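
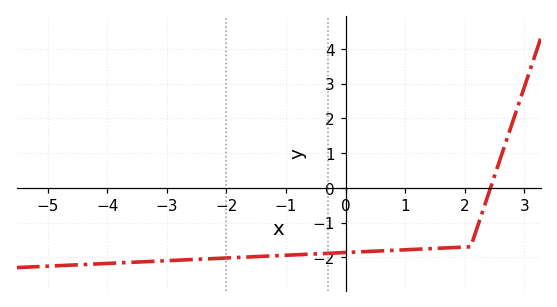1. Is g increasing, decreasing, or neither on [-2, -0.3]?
increasing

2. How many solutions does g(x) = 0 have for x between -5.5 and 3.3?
1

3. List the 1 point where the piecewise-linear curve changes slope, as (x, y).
(2.1, -1.7)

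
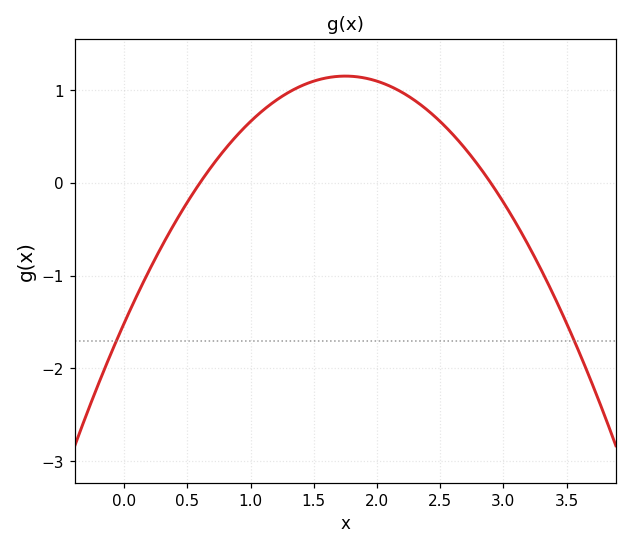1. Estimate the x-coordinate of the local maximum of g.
1.75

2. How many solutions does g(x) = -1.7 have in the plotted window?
2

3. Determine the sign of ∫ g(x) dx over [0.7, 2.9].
positive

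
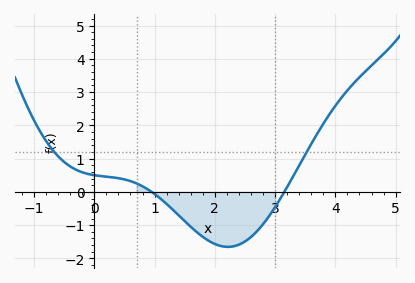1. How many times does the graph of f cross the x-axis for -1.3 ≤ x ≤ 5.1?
2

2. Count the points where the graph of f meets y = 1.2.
2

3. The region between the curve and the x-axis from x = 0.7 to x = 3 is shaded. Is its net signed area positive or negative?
negative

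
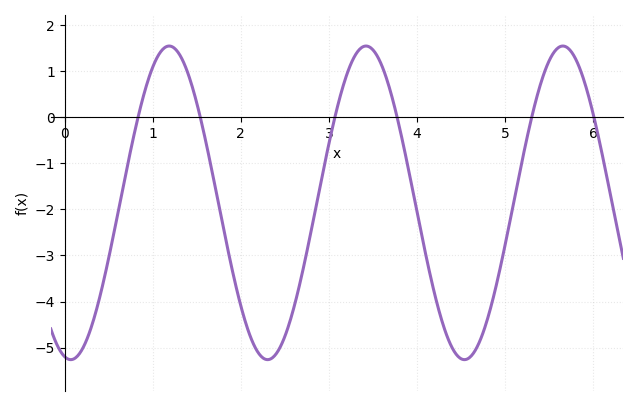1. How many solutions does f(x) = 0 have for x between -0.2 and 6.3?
6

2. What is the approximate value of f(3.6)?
1.1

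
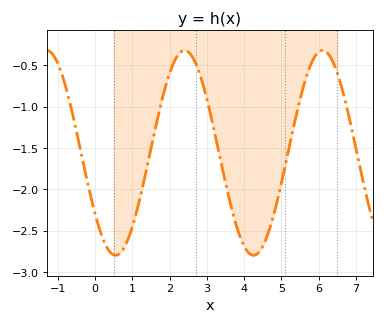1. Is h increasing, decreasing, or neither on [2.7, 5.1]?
neither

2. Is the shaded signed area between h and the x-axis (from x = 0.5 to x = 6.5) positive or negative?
negative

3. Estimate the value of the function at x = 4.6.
-2.6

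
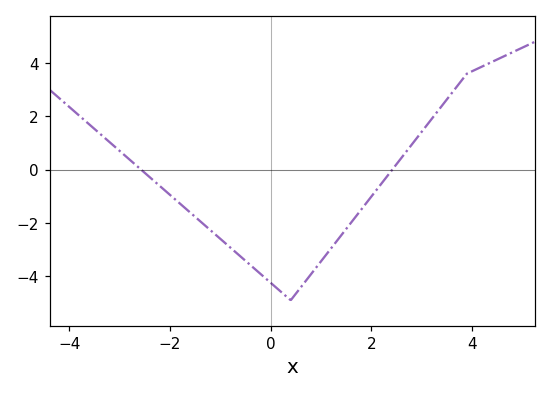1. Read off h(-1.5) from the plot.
-1.77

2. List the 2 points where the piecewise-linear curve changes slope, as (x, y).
(0.4, -4.9); (3.9, 3.6)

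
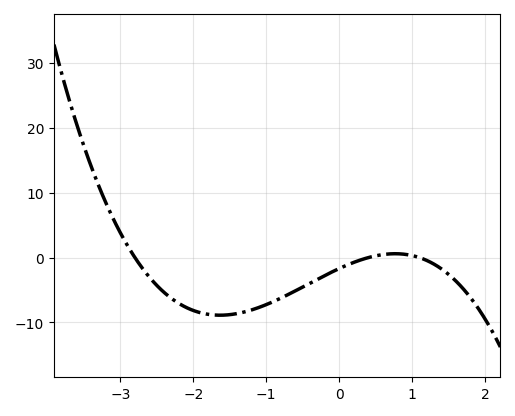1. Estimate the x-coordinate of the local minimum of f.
-1.63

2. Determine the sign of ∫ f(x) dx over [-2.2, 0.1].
negative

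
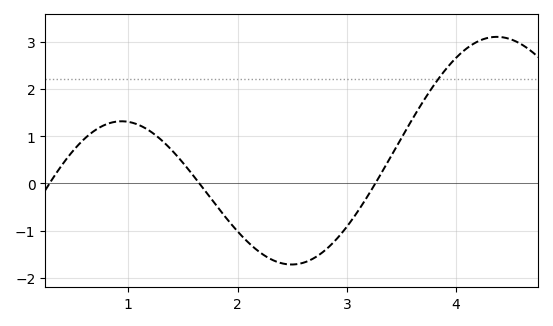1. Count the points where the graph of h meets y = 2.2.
1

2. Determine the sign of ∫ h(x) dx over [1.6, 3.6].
negative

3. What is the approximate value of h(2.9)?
-1.19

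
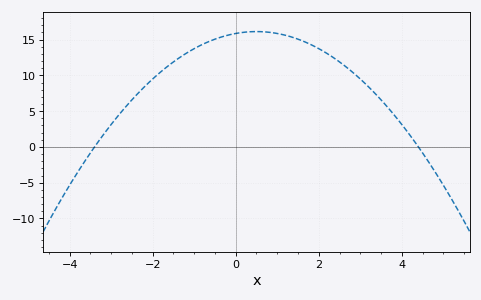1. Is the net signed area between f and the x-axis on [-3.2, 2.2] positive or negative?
positive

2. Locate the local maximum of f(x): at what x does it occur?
0.5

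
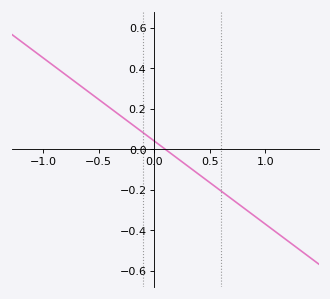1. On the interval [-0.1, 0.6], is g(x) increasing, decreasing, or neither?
decreasing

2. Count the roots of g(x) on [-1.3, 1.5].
1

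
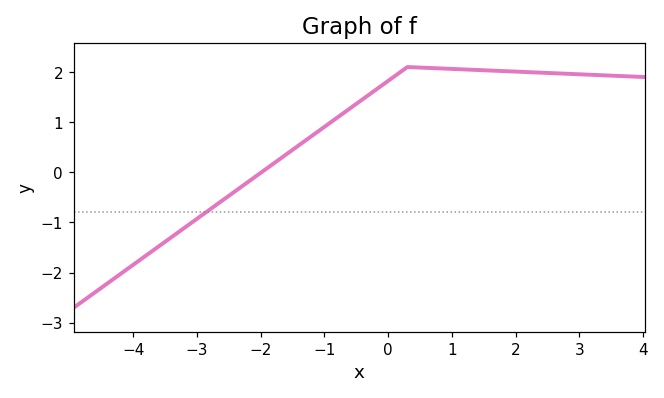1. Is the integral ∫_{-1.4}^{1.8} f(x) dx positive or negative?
positive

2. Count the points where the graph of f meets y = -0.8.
1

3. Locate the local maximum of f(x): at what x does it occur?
0.302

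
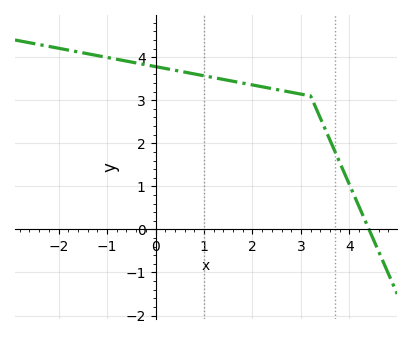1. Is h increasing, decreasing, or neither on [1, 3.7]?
decreasing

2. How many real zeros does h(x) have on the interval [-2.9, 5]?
1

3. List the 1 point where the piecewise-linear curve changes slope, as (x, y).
(3.2, 3.1)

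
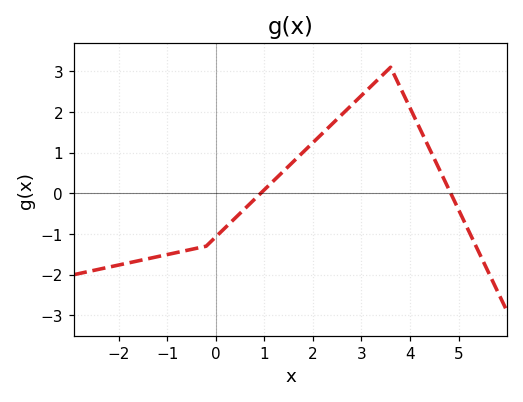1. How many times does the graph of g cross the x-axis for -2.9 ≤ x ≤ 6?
2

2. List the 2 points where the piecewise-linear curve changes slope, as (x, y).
(-0.2, -1.3); (3.6, 3.1)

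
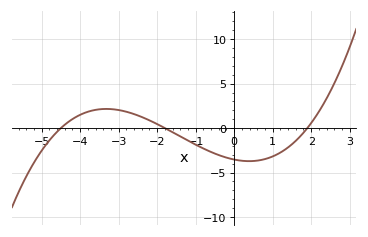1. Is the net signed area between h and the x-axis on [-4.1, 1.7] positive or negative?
negative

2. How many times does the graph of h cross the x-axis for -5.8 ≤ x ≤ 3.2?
3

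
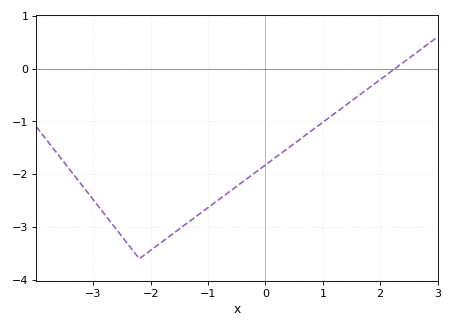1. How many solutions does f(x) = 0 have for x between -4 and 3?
1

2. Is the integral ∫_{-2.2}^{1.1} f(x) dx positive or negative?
negative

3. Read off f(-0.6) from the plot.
-2.31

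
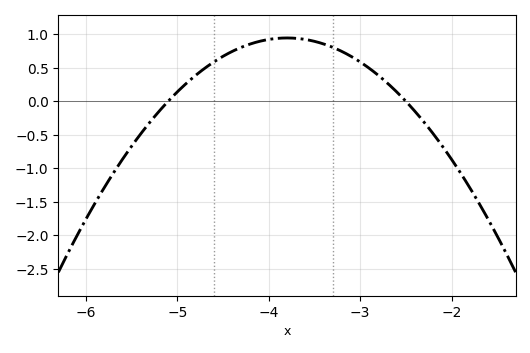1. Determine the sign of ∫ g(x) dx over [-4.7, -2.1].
positive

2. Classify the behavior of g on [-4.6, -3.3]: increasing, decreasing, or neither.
neither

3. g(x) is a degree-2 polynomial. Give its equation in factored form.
y = -0.56(x + 5.1)(x + 2.5)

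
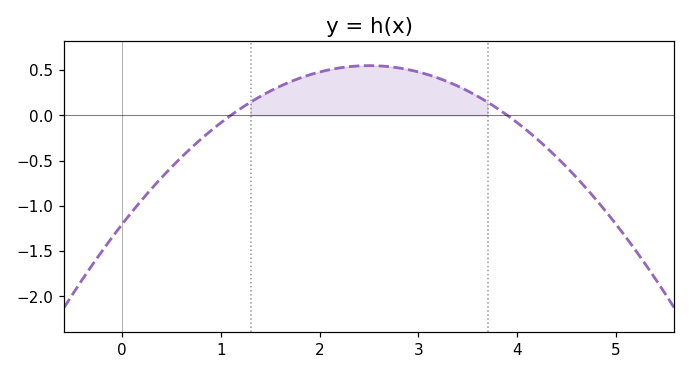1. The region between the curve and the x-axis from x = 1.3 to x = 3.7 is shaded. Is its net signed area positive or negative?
positive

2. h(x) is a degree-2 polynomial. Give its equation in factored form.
y = -0.28(x - 1.1)(x - 3.9)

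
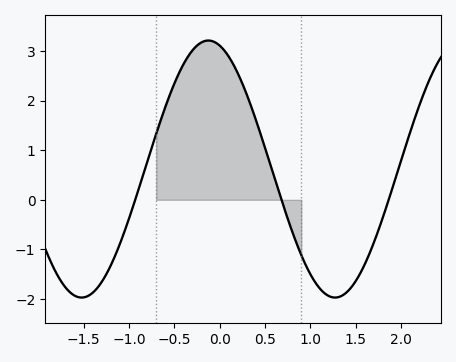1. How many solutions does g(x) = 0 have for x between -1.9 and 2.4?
3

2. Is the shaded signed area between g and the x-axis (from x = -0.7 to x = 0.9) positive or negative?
positive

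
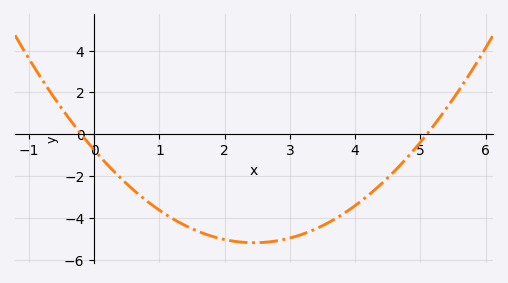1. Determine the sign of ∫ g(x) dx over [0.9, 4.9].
negative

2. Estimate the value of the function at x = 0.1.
-1.2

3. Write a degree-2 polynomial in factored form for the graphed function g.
y = 0.74(x + 0.2)(x - 5.1)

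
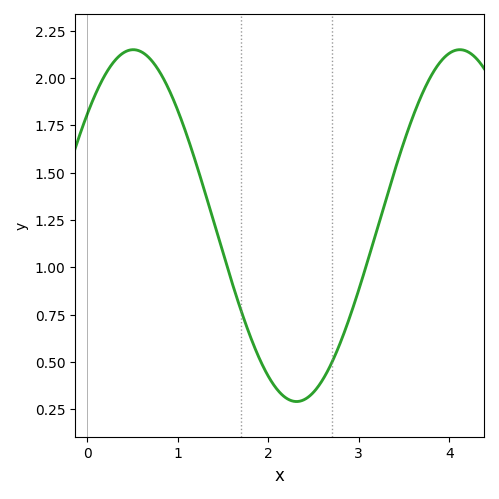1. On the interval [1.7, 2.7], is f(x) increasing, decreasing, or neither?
neither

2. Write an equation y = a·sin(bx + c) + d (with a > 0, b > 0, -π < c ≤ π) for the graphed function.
y = 0.93sin(1.7x + 0.69) + 1.22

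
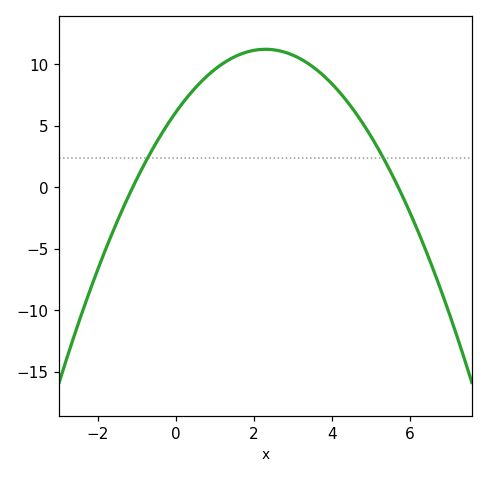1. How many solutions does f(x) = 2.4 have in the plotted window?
2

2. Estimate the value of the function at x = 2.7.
11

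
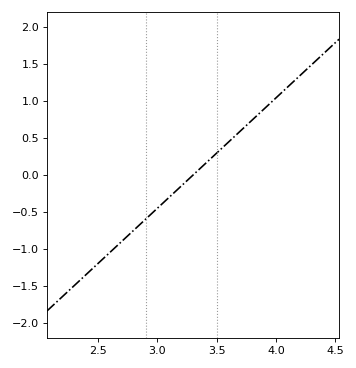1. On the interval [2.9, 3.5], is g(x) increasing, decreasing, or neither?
increasing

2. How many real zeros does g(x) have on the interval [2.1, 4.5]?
1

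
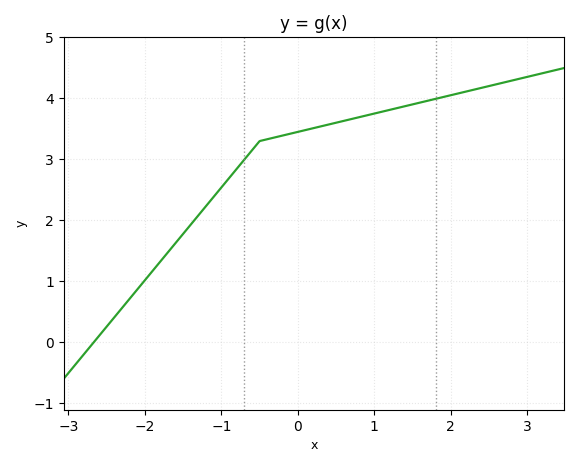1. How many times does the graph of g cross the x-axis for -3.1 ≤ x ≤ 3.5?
1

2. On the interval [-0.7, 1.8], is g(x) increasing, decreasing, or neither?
increasing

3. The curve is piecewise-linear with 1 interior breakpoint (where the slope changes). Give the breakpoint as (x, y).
(-0.5, 3.3)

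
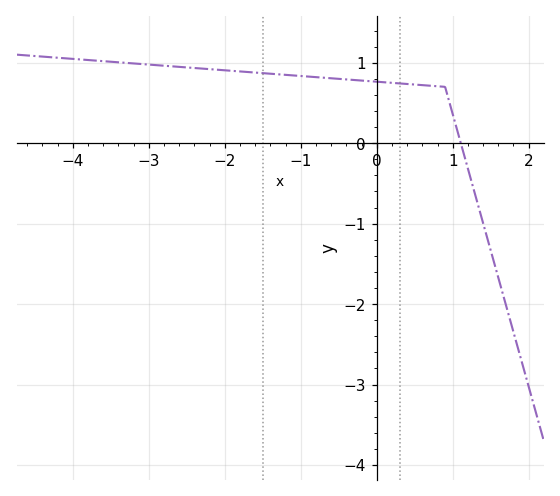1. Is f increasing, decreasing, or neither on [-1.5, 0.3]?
decreasing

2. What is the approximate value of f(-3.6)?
1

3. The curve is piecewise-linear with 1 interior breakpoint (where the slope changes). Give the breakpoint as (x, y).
(0.9, 0.7)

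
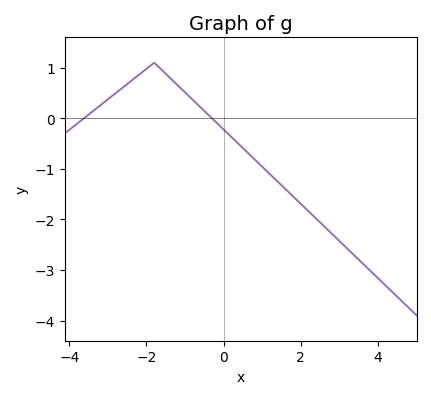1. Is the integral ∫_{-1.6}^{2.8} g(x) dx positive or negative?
negative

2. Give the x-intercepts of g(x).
-3.62, -0.302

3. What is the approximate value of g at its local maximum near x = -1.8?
1.1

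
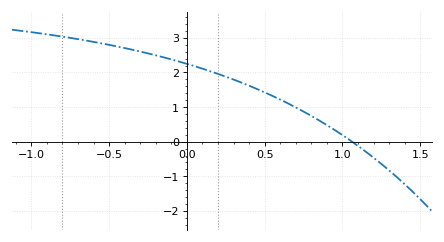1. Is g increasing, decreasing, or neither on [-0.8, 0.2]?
decreasing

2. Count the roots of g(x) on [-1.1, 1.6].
1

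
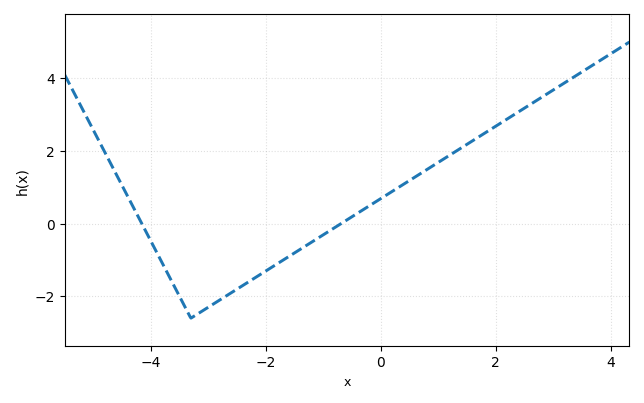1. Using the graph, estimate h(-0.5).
0.19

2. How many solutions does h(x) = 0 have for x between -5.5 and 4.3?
2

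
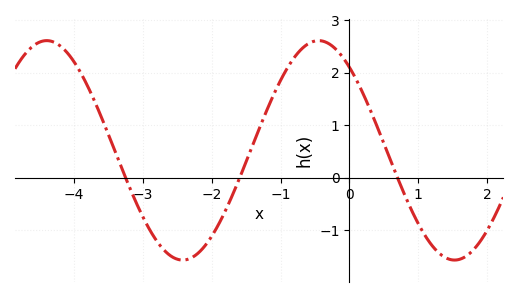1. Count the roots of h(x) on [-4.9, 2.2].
3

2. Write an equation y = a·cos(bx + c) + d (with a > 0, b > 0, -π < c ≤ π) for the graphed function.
y = 2.09cos(1.59x + 0.712) + 0.52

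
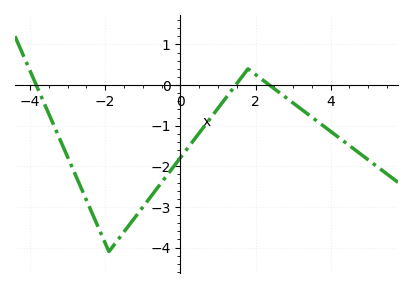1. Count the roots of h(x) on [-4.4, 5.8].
3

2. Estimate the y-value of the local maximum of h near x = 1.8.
0.399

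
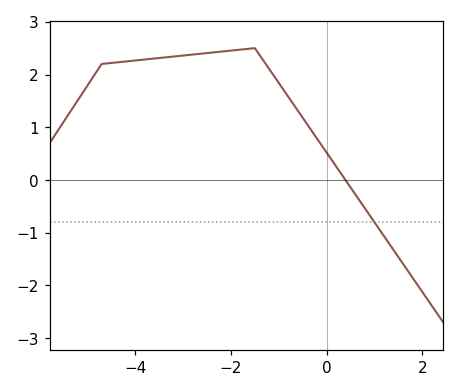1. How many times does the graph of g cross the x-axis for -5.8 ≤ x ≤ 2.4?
1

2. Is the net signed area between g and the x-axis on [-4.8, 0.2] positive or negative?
positive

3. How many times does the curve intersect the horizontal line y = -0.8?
1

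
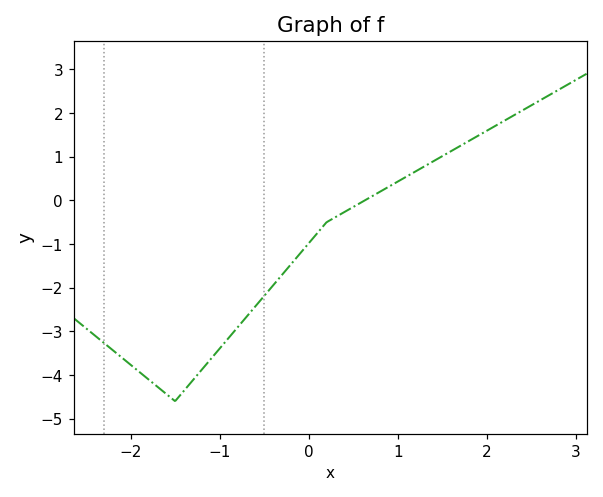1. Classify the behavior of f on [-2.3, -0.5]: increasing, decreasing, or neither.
neither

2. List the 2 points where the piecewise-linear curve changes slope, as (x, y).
(-1.5, -4.6); (0.2, -0.5)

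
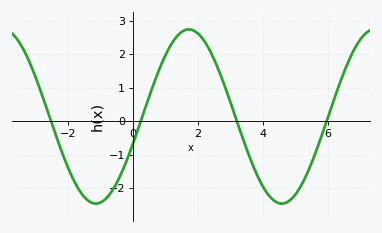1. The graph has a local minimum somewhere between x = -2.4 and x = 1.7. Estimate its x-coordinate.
-1.14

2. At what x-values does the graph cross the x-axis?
-2.52, 0.241, 3.19, 5.95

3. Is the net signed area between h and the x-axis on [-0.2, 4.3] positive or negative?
positive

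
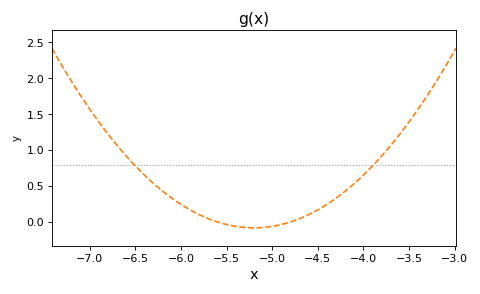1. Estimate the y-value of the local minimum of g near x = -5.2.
-0.1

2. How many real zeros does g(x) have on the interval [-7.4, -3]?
2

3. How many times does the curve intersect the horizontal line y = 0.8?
2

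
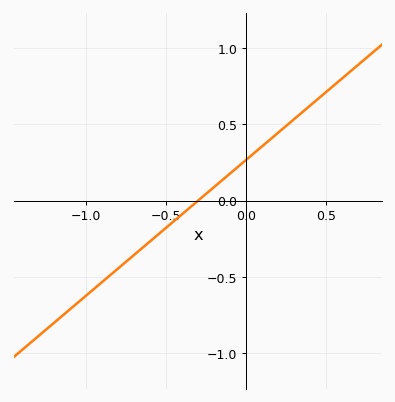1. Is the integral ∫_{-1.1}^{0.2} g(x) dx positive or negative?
negative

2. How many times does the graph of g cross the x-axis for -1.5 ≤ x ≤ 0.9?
1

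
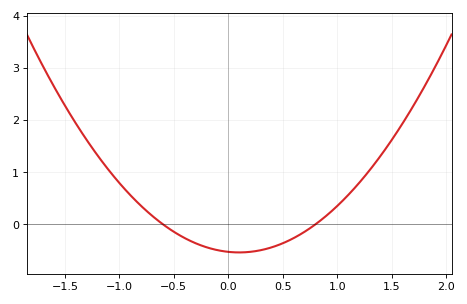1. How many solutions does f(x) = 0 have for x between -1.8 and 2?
2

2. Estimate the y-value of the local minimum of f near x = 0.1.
-0.539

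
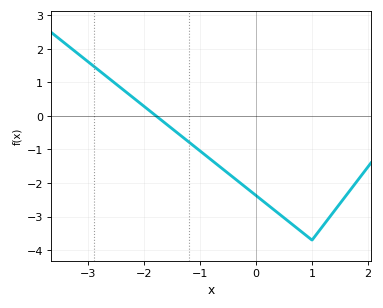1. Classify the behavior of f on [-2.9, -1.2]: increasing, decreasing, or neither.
decreasing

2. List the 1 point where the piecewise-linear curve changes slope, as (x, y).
(1, -3.7)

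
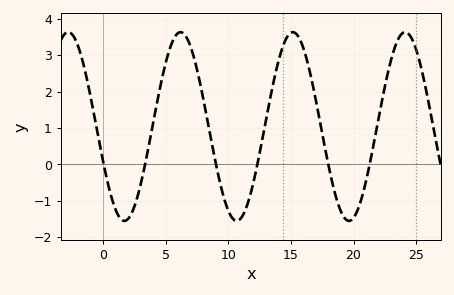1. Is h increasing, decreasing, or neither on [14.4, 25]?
neither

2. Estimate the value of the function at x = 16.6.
2.41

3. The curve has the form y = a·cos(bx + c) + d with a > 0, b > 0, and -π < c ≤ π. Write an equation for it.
y = 2.59cos(0.7x + 1.96) + 1.04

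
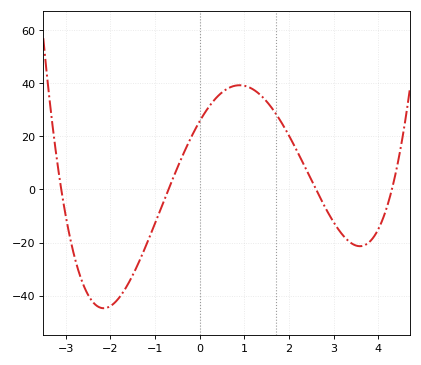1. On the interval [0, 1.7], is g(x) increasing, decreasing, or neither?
neither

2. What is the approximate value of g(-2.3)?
-44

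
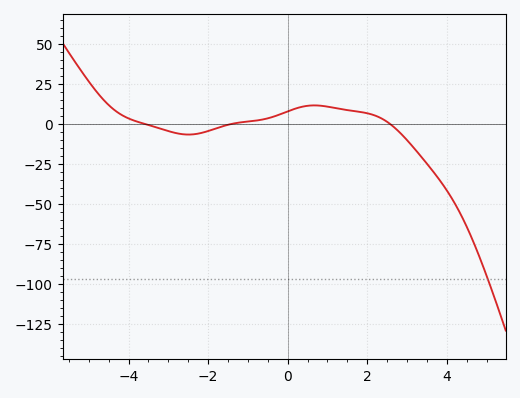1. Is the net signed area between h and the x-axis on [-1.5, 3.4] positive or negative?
positive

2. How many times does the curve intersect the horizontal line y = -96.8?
1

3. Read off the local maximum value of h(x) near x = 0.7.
10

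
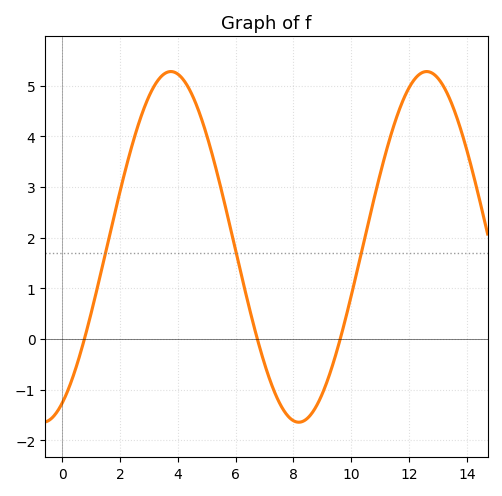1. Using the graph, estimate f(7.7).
-1.4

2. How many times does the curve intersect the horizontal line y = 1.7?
3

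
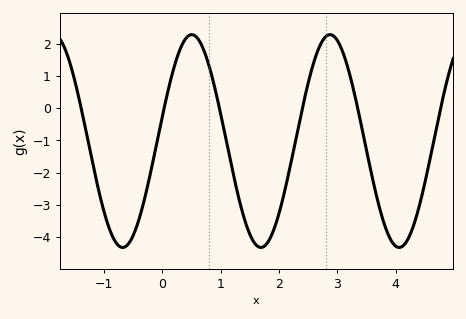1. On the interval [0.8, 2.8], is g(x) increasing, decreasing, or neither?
neither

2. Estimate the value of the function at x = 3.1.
1.73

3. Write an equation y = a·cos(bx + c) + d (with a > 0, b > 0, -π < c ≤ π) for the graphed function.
y = 3.31cos(2.65x - 1.34) - 1.02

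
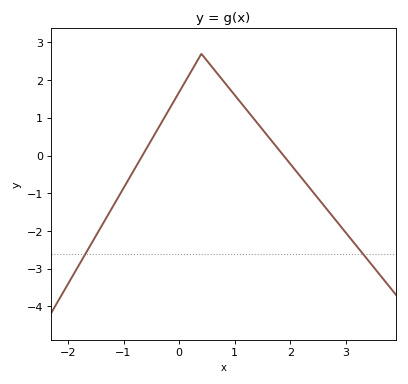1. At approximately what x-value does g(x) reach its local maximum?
0.4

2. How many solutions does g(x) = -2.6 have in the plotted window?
2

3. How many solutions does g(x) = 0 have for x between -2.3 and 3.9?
2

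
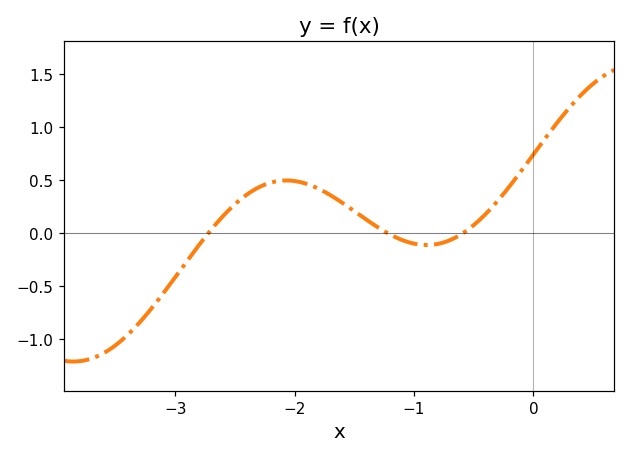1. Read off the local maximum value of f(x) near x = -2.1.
0.5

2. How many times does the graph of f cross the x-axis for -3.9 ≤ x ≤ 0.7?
3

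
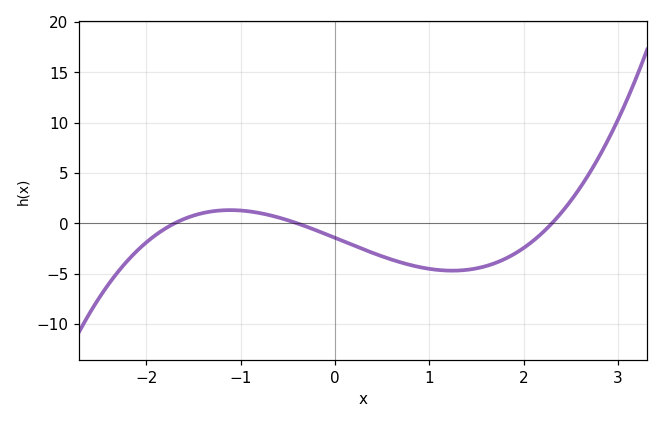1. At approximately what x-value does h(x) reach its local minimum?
1.2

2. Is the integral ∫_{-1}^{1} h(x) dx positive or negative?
negative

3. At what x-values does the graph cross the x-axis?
-1.7, -0.4, 2.3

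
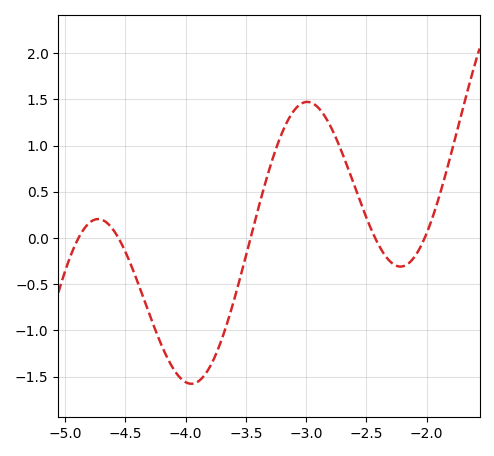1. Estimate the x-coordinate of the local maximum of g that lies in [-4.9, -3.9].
-4.73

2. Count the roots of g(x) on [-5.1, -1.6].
5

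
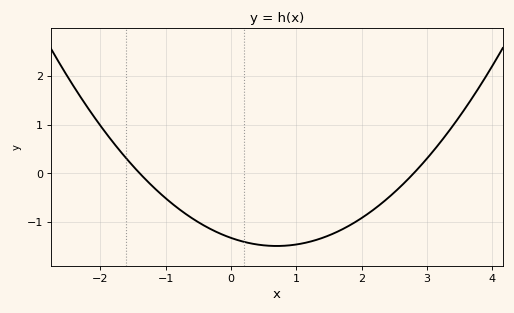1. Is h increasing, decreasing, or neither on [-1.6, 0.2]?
decreasing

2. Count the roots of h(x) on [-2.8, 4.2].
2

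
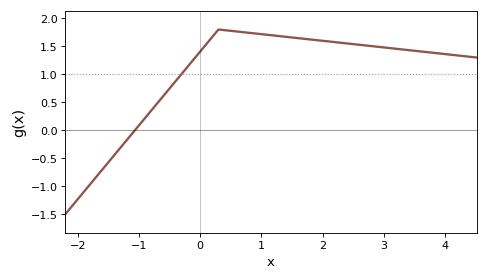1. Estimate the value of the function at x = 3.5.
1.4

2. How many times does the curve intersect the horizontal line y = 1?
1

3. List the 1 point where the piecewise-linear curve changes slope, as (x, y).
(0.3, 1.8)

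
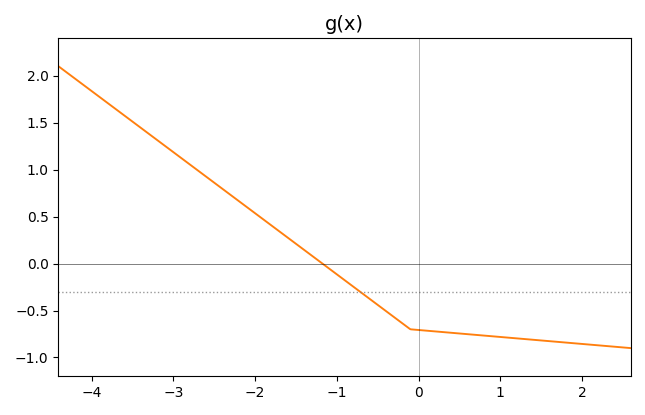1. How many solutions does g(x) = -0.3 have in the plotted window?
1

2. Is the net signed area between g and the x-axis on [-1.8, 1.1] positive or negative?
negative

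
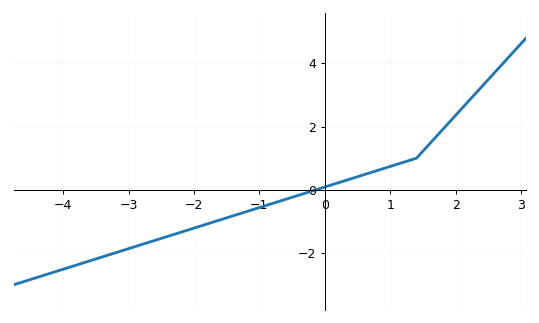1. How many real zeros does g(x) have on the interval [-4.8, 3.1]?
1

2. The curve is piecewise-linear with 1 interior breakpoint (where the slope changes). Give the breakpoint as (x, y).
(1.4, 1)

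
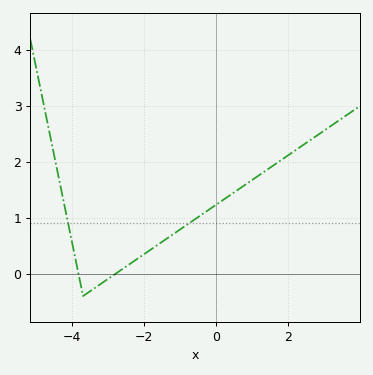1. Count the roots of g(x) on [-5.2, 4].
2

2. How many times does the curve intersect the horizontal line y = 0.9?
2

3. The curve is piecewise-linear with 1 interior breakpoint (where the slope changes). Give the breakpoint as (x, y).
(-3.7, -0.4)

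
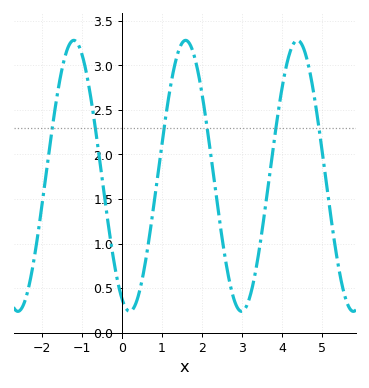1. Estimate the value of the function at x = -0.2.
0.8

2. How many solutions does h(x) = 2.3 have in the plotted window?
6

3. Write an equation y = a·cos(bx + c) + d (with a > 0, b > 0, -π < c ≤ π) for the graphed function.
y = 1.52cos(2.2x + 2.7) + 1.76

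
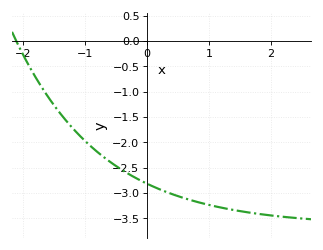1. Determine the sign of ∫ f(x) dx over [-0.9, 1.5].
negative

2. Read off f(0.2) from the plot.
-2.93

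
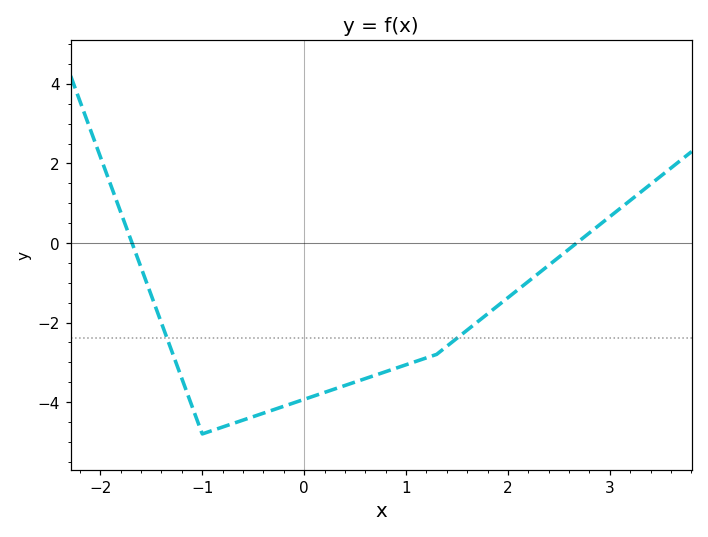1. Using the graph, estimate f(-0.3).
-4.19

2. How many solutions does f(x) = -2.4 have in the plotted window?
2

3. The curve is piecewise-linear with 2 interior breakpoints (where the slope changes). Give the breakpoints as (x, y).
(-1, -4.8); (1.3, -2.8)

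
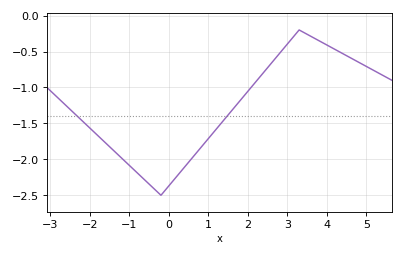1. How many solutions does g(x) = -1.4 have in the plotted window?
2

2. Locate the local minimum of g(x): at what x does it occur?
-0.202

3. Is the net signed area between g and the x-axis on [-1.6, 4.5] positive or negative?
negative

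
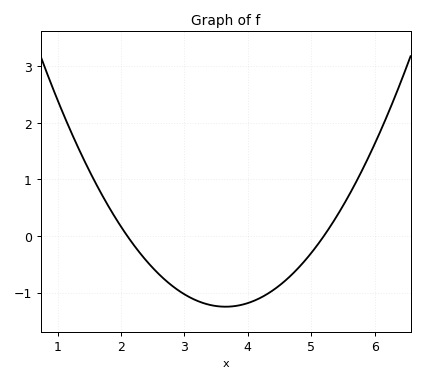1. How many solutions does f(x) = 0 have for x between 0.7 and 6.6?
2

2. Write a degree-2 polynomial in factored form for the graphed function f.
y = 0.52(x - 2.1)(x - 5.2)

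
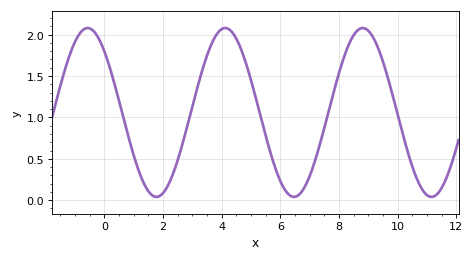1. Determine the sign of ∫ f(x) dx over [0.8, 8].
positive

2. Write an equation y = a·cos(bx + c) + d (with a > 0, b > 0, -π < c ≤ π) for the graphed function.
y = 1.02cos(1.34x + 0.762) + 1.06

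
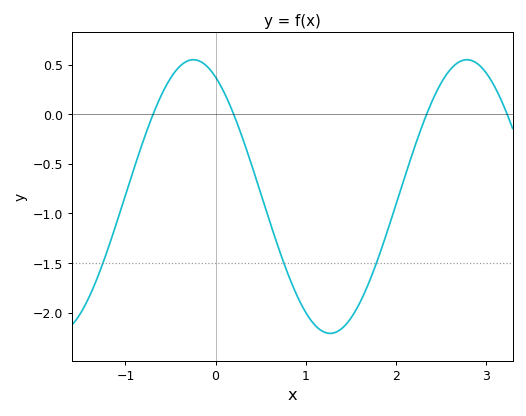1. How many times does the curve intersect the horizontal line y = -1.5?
3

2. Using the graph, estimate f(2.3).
-0.099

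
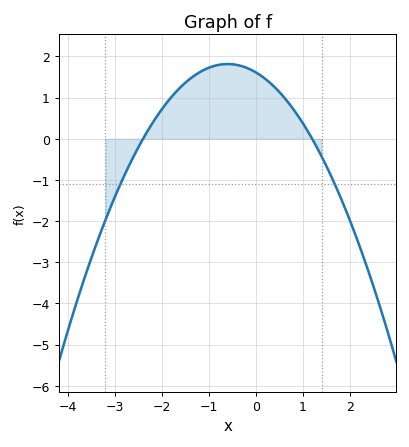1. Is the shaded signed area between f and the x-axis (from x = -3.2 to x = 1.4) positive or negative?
positive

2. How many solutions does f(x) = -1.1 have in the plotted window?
2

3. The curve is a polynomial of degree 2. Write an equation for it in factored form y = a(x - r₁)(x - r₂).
y = -0.56(x + 2.4)(x - 1.2)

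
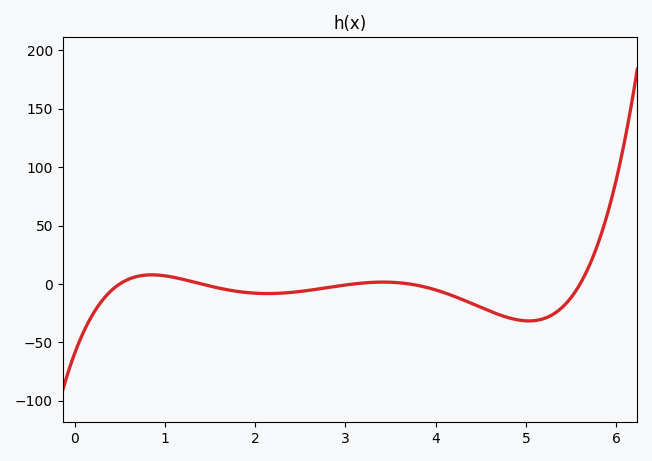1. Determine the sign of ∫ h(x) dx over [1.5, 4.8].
negative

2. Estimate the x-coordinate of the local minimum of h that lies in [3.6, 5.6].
5.03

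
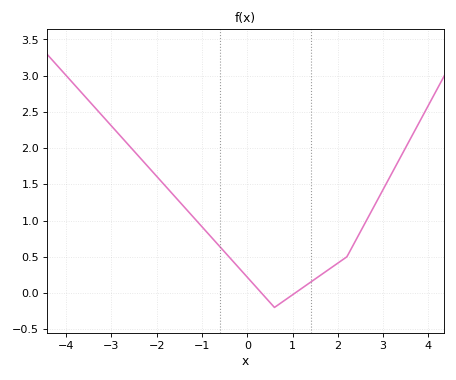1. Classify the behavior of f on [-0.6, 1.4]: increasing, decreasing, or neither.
neither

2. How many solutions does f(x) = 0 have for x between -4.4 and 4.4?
2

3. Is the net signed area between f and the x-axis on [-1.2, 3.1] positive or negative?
positive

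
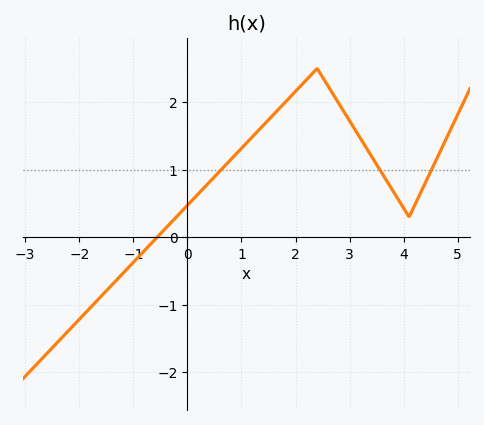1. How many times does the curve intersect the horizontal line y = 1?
3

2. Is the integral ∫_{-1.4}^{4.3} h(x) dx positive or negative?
positive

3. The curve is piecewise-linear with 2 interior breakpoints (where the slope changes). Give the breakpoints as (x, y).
(2.4, 2.5); (4.1, 0.3)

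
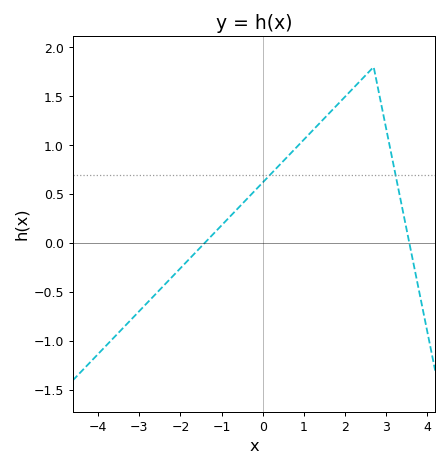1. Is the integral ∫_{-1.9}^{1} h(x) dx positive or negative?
positive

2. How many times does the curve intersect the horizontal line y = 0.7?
2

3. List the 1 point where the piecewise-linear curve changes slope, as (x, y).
(2.7, 1.8)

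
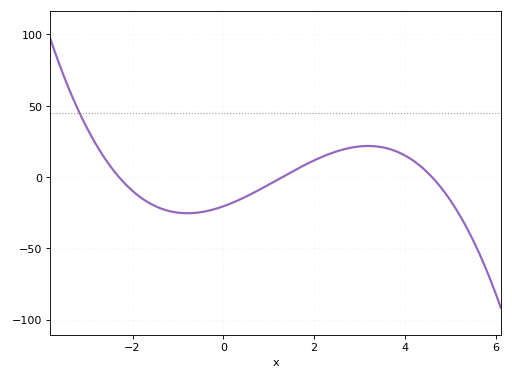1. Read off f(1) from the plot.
-5.31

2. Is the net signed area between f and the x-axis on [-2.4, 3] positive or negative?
negative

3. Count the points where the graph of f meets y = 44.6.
1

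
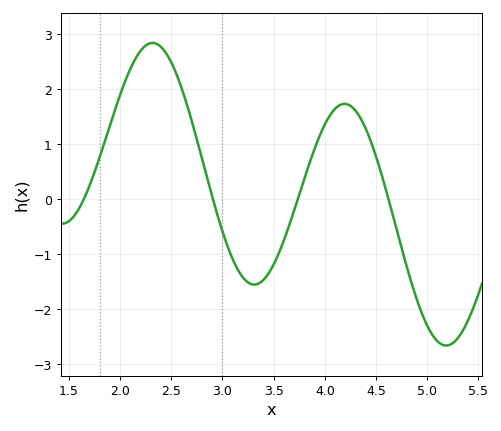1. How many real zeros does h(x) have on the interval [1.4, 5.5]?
4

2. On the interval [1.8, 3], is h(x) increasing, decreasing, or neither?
neither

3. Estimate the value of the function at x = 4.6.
0.1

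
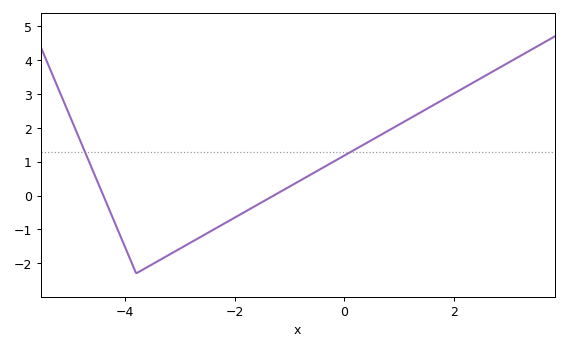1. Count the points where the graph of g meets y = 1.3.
2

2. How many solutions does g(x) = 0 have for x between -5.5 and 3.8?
2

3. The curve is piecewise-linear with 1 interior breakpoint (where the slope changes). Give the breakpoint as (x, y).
(-3.8, -2.3)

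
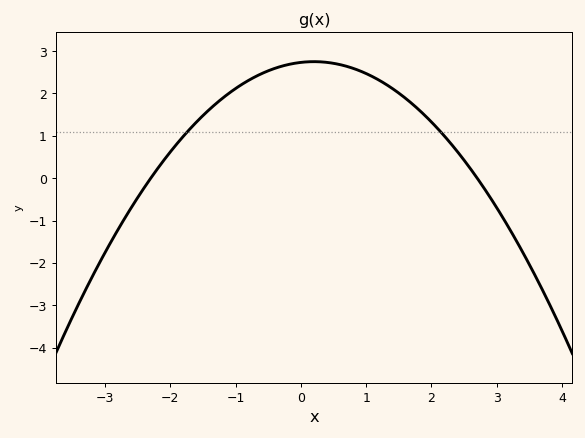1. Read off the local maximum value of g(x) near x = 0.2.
2.75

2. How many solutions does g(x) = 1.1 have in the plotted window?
2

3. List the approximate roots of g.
-2.3, 2.7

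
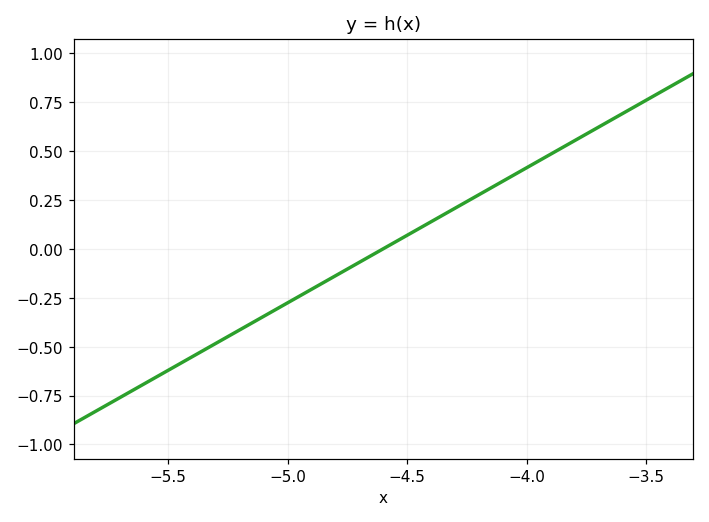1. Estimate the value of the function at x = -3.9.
0.5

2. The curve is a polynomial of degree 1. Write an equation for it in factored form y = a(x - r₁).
y = 0.69(x + 4.6)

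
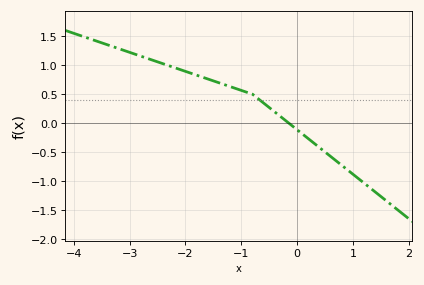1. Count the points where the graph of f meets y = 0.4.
1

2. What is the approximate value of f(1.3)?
-1.11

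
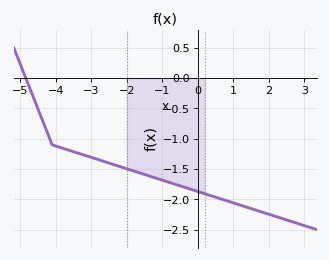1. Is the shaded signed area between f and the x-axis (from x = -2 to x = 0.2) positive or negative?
negative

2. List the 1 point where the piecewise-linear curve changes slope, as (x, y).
(-4.1, -1.1)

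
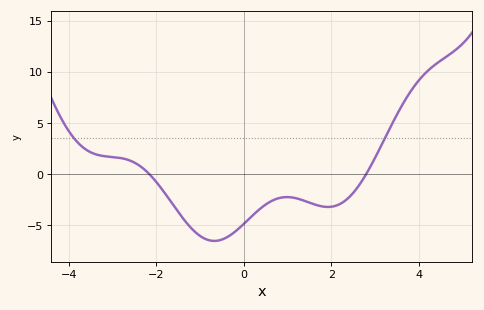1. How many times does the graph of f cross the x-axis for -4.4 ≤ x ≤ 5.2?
2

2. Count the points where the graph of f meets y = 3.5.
2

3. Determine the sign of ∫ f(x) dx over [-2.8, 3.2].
negative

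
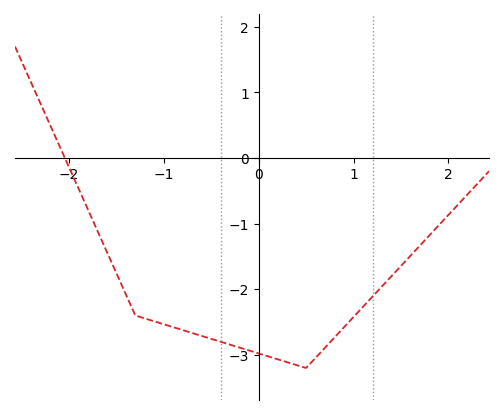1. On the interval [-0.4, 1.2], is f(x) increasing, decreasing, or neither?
neither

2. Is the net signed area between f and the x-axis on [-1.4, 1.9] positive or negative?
negative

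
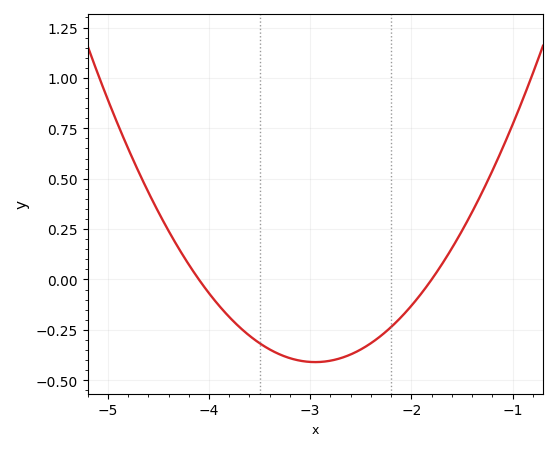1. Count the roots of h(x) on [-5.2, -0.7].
2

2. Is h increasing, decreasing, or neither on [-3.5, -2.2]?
neither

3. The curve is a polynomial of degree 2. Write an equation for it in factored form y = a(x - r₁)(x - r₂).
y = 0.31(x + 4.1)(x + 1.8)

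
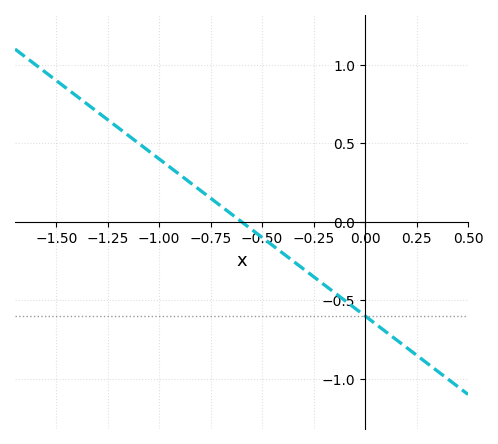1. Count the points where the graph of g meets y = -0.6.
1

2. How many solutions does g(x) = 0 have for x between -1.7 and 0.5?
1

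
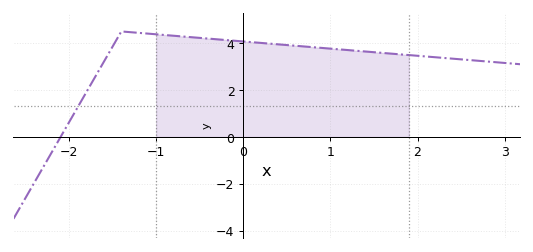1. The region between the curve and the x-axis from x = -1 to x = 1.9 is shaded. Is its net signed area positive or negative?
positive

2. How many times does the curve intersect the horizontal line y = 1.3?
1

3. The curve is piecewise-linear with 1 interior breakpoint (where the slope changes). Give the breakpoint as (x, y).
(-1.4, 4.5)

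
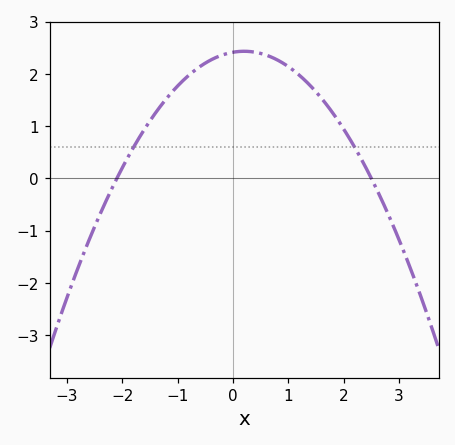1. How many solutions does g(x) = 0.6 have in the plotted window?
2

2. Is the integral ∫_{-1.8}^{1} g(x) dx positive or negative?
positive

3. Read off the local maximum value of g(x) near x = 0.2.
2.43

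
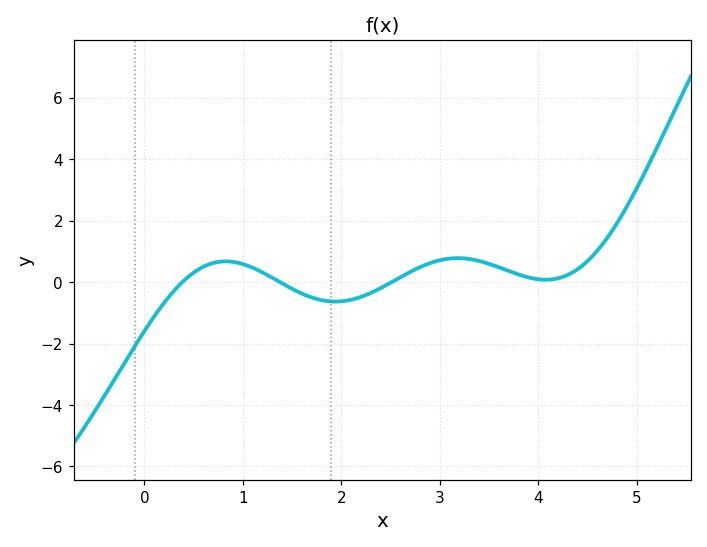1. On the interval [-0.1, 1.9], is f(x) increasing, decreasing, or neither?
neither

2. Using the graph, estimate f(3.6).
0.4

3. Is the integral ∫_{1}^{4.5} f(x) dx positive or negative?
positive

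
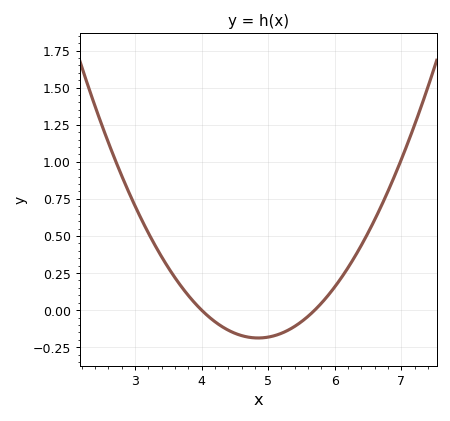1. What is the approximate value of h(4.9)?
-0.2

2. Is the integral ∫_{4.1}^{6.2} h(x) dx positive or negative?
negative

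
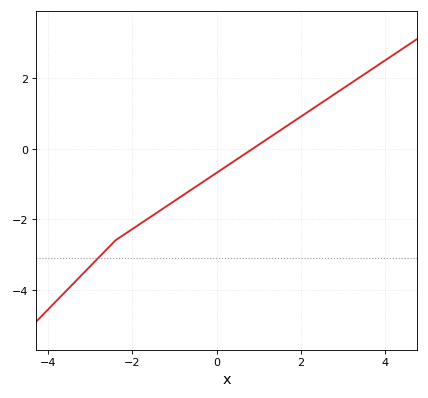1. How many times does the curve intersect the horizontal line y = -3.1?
1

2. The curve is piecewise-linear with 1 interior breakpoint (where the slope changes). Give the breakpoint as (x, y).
(-2.4, -2.6)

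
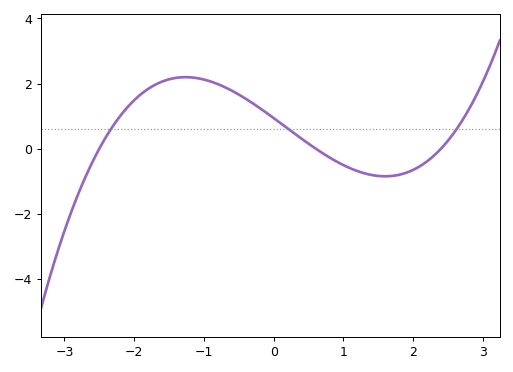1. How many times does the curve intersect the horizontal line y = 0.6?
3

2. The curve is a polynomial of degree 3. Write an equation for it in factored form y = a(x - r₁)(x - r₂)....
y = 0.26(x + 2.5)(x - 0.6)(x - 2.4)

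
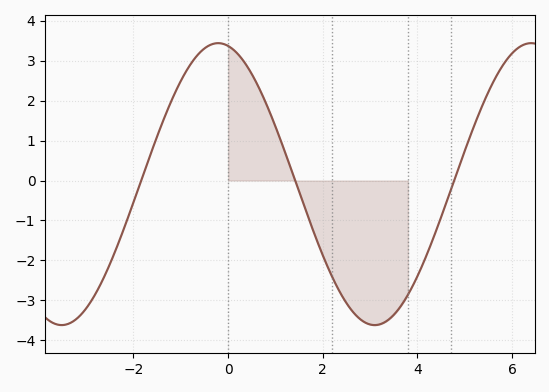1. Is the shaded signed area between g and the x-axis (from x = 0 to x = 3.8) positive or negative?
negative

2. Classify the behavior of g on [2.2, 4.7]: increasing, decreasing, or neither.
neither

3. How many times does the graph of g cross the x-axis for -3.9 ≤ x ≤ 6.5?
3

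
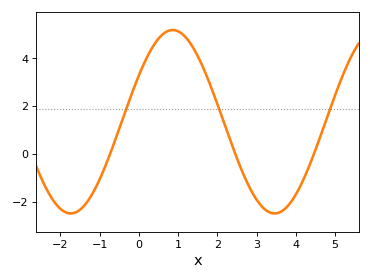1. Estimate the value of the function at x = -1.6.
-2.43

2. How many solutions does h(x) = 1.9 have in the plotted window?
3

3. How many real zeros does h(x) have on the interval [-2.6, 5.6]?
3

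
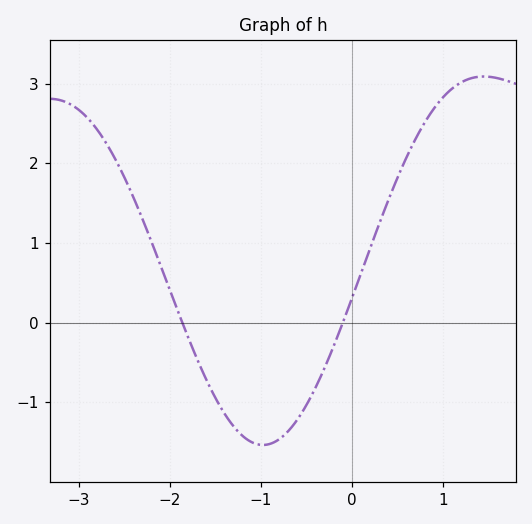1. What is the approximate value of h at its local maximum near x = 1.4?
3.1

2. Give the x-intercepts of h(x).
-1.9, -0.1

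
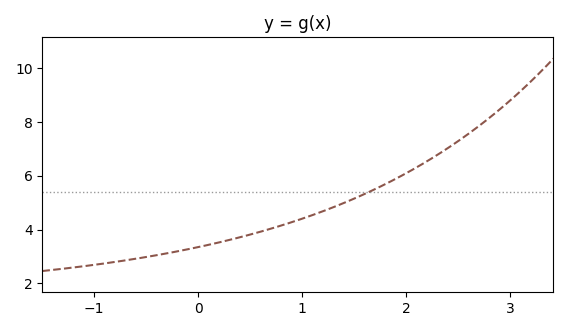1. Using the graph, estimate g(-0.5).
3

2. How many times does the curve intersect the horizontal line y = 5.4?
1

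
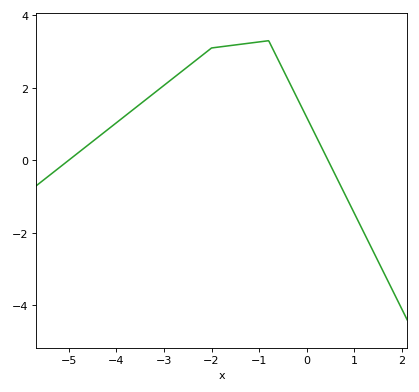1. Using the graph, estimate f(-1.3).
3.22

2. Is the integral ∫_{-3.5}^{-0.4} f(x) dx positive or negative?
positive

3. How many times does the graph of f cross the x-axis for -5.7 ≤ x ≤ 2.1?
2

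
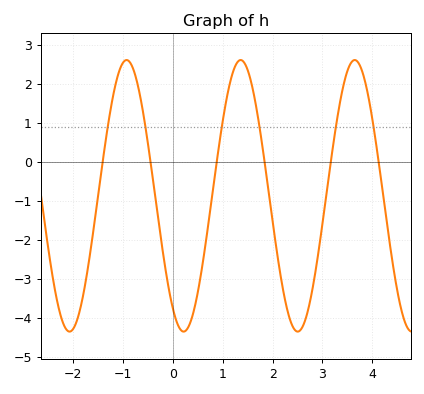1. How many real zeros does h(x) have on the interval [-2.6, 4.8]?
6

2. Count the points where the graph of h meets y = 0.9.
6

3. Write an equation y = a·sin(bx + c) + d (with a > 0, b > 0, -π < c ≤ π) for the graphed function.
y = 3.48sin(2.8x - 2.2) - 0.86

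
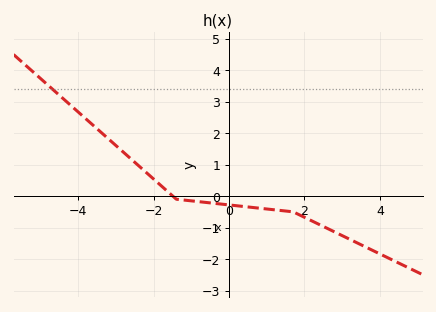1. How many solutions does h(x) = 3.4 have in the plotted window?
1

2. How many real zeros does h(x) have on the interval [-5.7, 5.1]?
1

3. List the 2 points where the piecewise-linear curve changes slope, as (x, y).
(-1.4, -0.1); (1.7, -0.5)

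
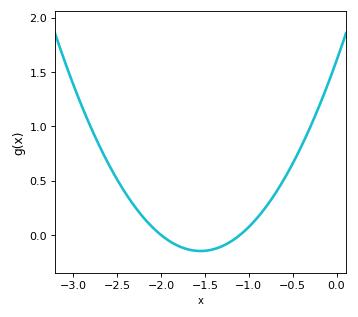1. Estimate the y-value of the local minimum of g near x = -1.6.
-0.148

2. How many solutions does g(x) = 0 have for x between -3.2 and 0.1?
2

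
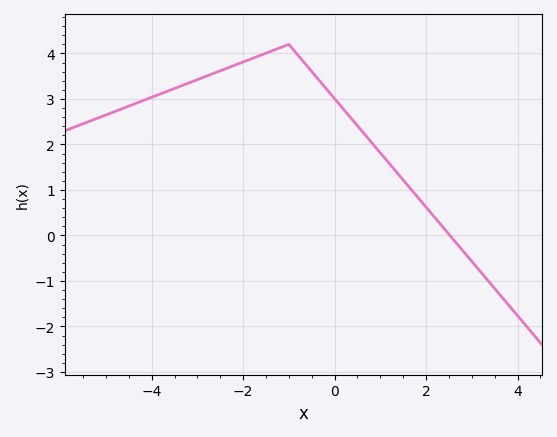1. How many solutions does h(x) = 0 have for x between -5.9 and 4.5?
1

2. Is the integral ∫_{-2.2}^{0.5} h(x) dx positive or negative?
positive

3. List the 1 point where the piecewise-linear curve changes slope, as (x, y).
(-1, 4.2)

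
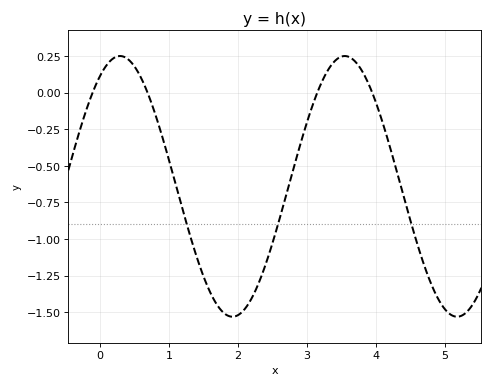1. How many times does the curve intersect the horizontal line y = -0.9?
3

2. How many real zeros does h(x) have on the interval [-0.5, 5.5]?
4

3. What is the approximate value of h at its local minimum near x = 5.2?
-1.53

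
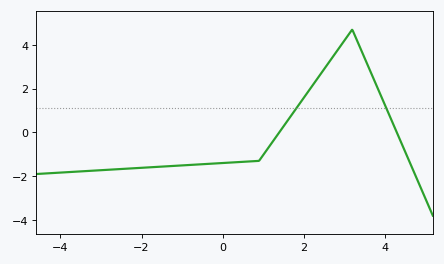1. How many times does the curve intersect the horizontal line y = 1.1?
2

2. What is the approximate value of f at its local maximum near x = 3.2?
4.6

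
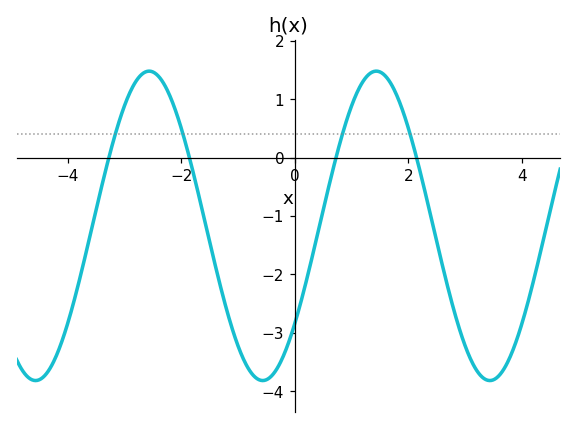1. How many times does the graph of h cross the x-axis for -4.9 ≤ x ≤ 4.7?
4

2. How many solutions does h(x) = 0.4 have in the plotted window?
4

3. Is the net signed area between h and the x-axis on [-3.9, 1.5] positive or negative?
negative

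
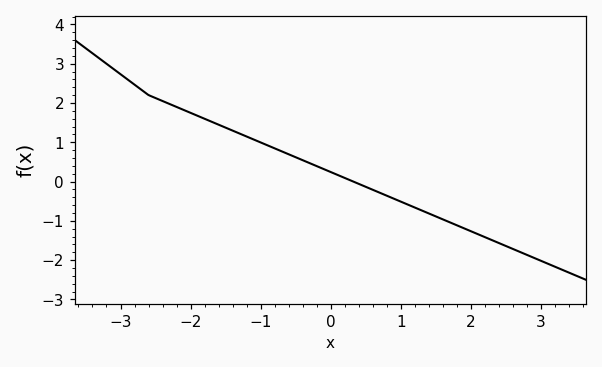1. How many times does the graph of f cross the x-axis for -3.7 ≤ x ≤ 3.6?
1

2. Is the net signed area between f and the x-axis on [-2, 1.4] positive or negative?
positive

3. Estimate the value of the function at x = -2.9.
2.6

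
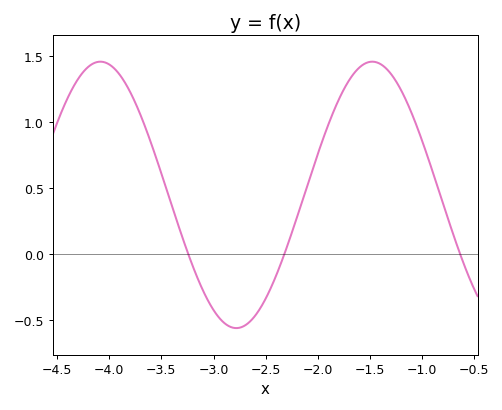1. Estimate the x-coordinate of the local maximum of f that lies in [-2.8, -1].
-1.5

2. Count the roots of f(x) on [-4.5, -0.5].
3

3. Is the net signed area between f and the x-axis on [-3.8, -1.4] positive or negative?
positive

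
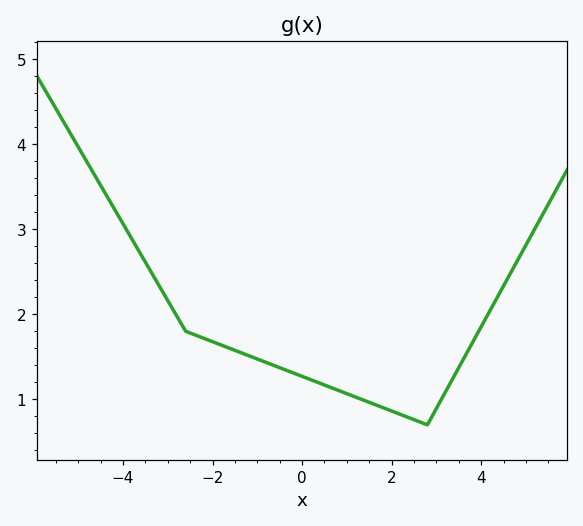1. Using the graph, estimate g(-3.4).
2.52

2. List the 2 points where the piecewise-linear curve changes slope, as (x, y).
(-2.6, 1.8); (2.8, 0.7)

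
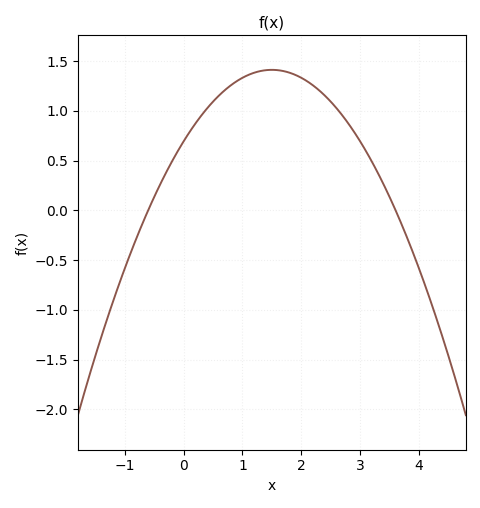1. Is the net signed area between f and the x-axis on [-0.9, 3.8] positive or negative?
positive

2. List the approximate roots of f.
-0.6, 3.6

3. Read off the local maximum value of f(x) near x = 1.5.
1.4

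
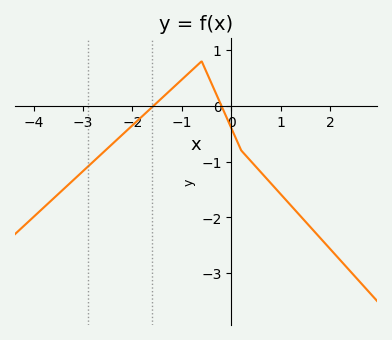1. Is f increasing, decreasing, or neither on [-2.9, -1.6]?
increasing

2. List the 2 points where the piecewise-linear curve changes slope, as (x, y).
(-0.6, 0.8); (0.2, -0.8)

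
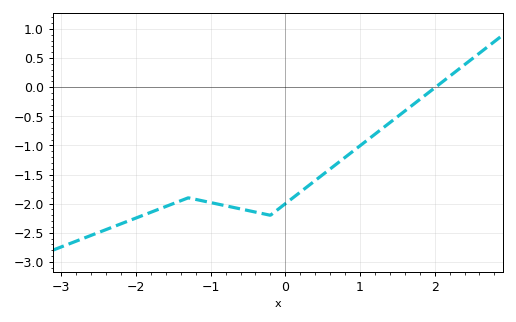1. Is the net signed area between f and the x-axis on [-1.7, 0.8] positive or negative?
negative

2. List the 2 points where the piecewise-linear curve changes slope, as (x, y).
(-1.3, -1.9); (-0.2, -2.2)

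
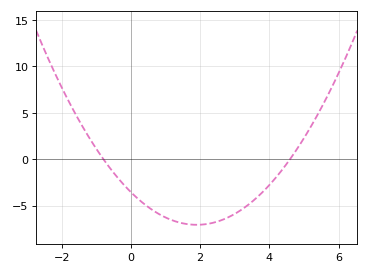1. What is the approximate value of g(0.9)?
-6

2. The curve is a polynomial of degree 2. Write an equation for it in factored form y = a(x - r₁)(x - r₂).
y = 0.97(x + 0.8)(x - 4.6)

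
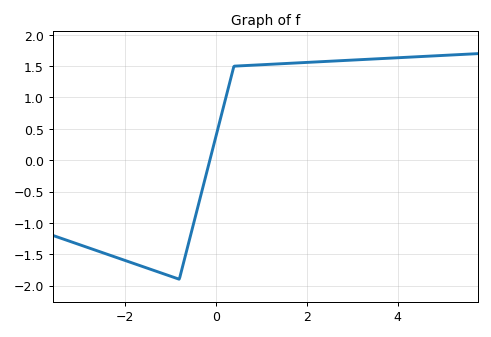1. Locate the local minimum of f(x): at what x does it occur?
-0.801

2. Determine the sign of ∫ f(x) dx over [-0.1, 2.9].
positive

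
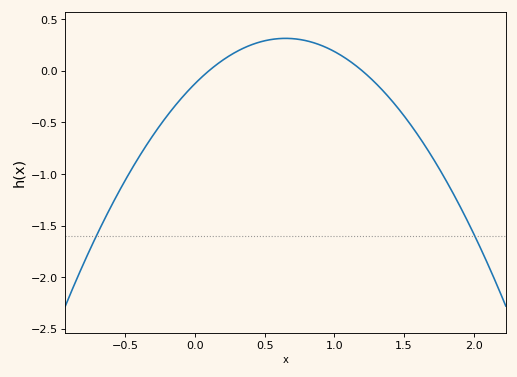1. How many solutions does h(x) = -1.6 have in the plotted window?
2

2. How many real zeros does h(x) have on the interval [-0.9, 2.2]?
2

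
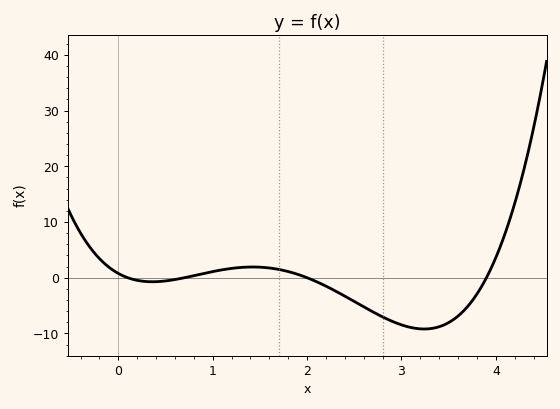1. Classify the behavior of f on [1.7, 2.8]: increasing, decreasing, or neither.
decreasing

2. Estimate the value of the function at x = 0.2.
0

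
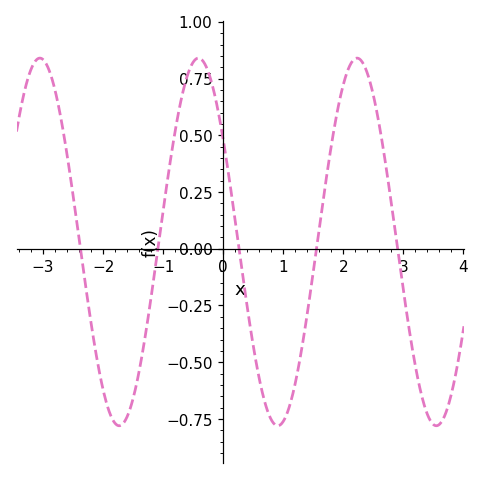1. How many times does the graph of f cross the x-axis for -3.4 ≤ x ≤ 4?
5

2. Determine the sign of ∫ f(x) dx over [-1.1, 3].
positive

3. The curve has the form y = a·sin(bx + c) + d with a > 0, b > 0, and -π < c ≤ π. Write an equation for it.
y = 0.81sin(2.38x + 2.55) + 0.03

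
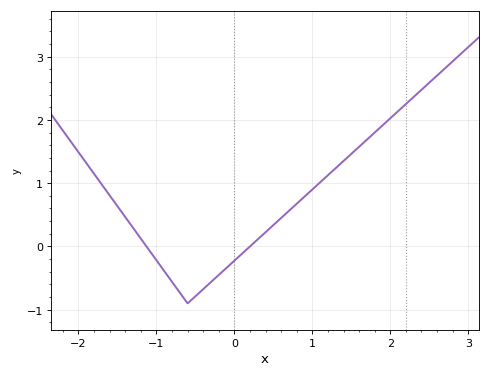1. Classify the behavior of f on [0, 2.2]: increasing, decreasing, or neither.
increasing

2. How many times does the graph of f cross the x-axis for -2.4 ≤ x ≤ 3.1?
2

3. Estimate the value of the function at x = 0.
-0.225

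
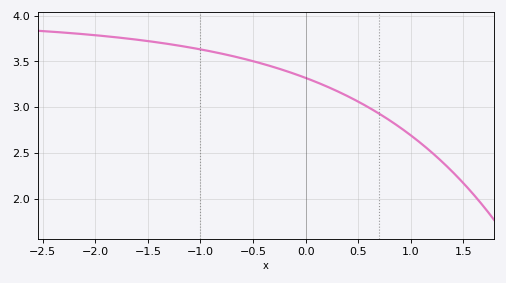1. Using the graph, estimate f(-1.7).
3.75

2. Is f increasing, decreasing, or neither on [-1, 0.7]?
decreasing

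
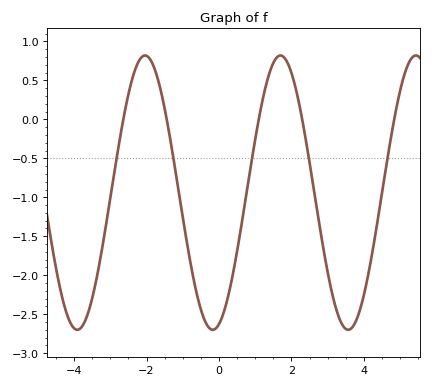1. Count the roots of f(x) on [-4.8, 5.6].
5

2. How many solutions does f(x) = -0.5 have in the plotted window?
5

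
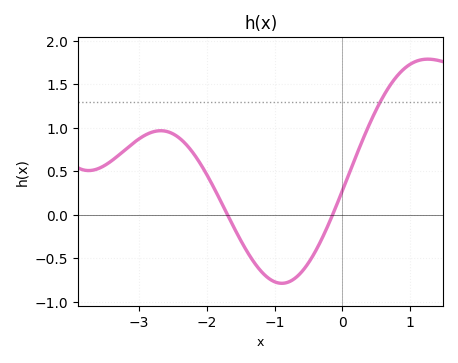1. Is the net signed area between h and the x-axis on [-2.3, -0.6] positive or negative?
negative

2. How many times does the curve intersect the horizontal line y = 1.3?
1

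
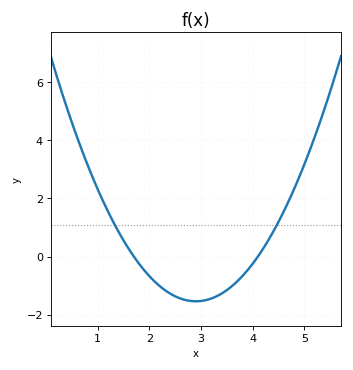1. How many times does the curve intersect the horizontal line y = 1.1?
2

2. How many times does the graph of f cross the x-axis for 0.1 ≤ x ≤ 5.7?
2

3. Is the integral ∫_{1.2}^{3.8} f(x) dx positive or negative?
negative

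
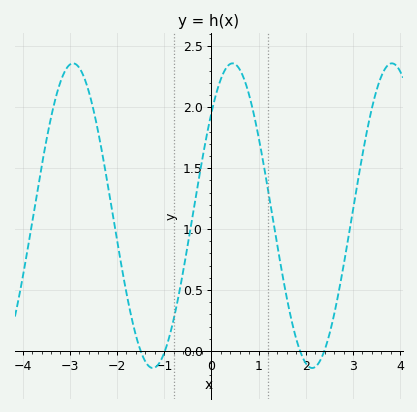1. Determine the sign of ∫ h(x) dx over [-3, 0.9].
positive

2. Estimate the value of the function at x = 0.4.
2.35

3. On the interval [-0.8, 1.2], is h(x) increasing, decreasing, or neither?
neither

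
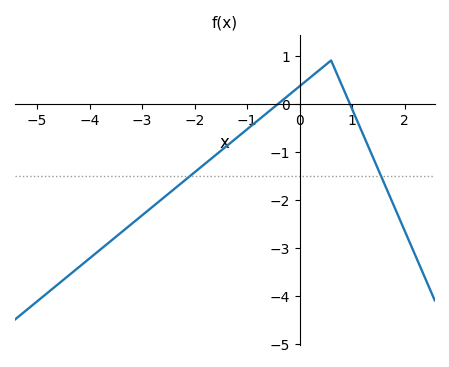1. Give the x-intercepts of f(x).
-0.403, 0.955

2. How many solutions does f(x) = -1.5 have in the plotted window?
2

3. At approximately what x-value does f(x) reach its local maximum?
0.599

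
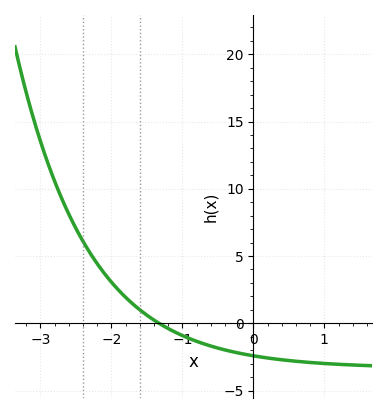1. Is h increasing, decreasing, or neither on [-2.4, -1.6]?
decreasing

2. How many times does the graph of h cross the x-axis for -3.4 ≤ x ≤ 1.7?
1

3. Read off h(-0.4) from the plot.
-1.98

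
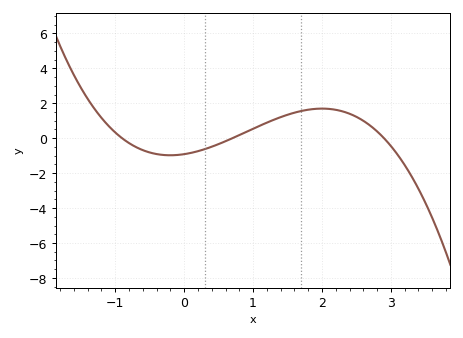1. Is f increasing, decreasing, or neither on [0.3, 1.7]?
increasing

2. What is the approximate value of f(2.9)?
0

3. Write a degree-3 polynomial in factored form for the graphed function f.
y = -0.5(x + 0.9)(x - 0.7)(x - 2.9)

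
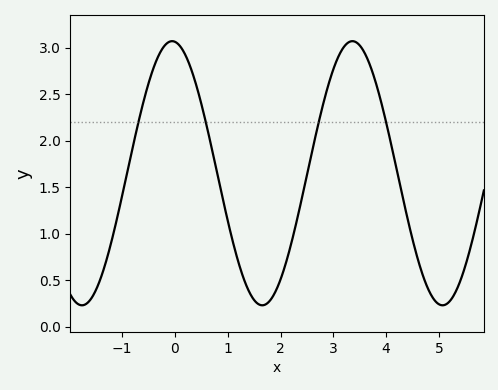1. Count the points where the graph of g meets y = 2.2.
4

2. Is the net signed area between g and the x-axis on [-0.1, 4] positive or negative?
positive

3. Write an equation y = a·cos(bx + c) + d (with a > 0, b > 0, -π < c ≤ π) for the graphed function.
y = 1.42cos(1.84x + 0.1) + 1.65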